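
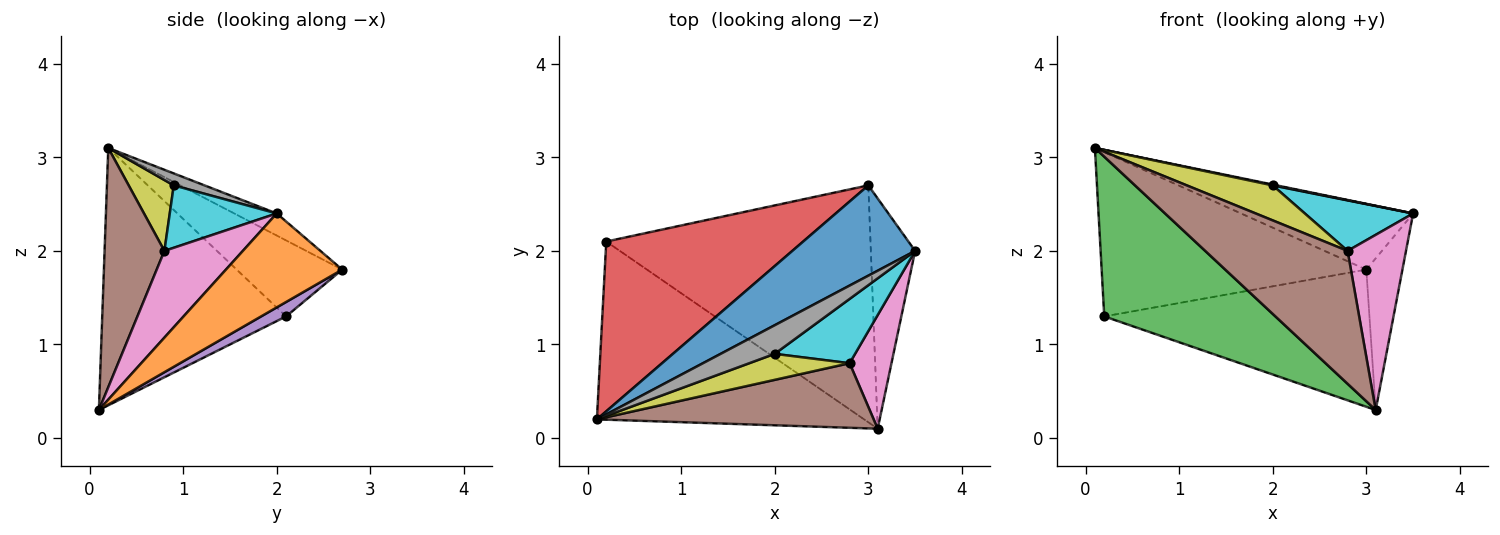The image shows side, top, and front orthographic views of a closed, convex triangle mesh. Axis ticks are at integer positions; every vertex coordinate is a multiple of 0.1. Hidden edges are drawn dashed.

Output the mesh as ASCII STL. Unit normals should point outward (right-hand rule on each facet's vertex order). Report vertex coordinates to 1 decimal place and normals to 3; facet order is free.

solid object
 facet normal -0.144 0.583 0.800
  outer loop
   vertex 3.0 2.7 1.8
   vertex 0.1 0.2 3.1
   vertex 3.5 2.0 2.4
  endloop
 endfacet
 facet normal 0.871 0.270 -0.410
  outer loop
   vertex 3.0 2.7 1.8
   vertex 3.5 2.0 2.4
   vertex 3.1 0.1 0.3
  endloop
 endfacet
 facet normal -0.583 -0.543 -0.605
  outer loop
   vertex 0.2 2.1 1.3
   vertex 3.1 0.1 0.3
   vertex 0.1 0.2 3.1
  endloop
 endfacet
 facet normal -0.267 0.670 0.692
  outer loop
   vertex 0.2 2.1 1.3
   vertex 0.1 0.2 3.1
   vertex 3.0 2.7 1.8
  endloop
 endfacet
 facet normal 0.047 0.501 -0.864
  outer loop
   vertex 0.2 2.1 1.3
   vertex 3.0 2.7 1.8
   vertex 3.1 0.1 0.3
  endloop
 endfacet
 facet normal 0.354 -0.841 0.409
  outer loop
   vertex 2.8 0.8 2.0
   vertex 0.1 0.2 3.1
   vertex 3.1 0.1 0.3
  endloop
 endfacet
 facet normal 0.748 -0.557 0.361
  outer loop
   vertex 2.8 0.8 2.0
   vertex 3.1 0.1 0.3
   vertex 3.5 2.0 2.4
  endloop
 endfacet
 facet normal 0.216 -0.028 0.976
  outer loop
   vertex 2.0 0.9 2.7
   vertex 3.5 2.0 2.4
   vertex 0.1 0.2 3.1
  endloop
 endfacet
 facet normal 0.388 -0.740 0.549
  outer loop
   vertex 2.0 0.9 2.7
   vertex 0.1 0.2 3.1
   vertex 2.8 0.8 2.0
  endloop
 endfacet
 facet normal 0.521 -0.528 0.671
  outer loop
   vertex 2.0 0.9 2.7
   vertex 2.8 0.8 2.0
   vertex 3.5 2.0 2.4
  endloop
 endfacet
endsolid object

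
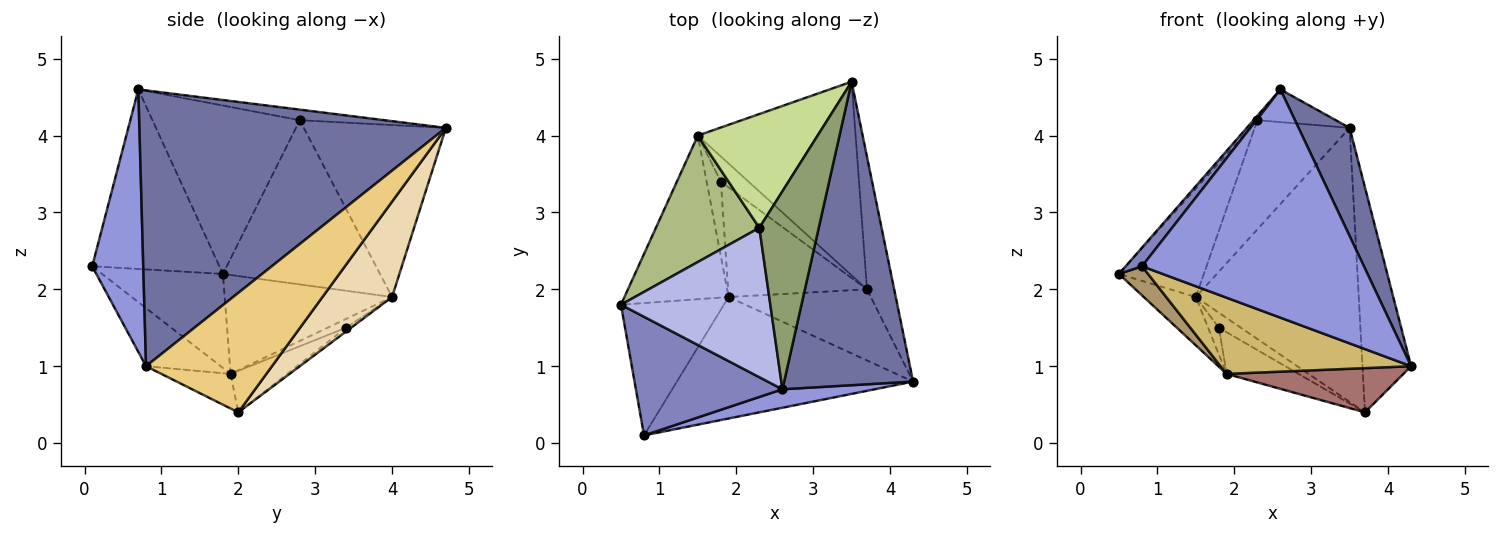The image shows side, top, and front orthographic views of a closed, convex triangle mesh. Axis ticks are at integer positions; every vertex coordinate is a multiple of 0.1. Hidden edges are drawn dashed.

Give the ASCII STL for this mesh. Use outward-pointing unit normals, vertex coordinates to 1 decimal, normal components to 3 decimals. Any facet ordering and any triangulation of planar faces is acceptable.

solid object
 facet normal 0.896 -0.149 0.419
  outer loop
   vertex 2.6 0.7 4.6
   vertex 4.3 0.8 1.0
   vertex 3.5 4.7 4.1
  endloop
 endfacet
 facet normal -0.771 -0.099 0.629
  outer loop
   vertex 0.8 0.1 2.3
   vertex 2.6 0.7 4.6
   vertex 0.5 1.8 2.2
  endloop
 endfacet
 facet normal 0.223 -0.972 0.079
  outer loop
   vertex 0.8 0.1 2.3
   vertex 4.3 0.8 1.0
   vertex 2.6 0.7 4.6
  endloop
 endfacet
 facet normal -0.748 0.020 0.663
  outer loop
   vertex 2.3 2.8 4.2
   vertex 0.5 1.8 2.2
   vertex 2.6 0.7 4.6
  endloop
 endfacet
 facet normal -0.173 0.160 0.972
  outer loop
   vertex 2.3 2.8 4.2
   vertex 2.6 0.7 4.6
   vertex 3.5 4.7 4.1
  endloop
 endfacet
 facet normal -0.770 0.416 0.485
  outer loop
   vertex 2.3 2.8 4.2
   vertex 1.5 4.0 1.9
   vertex 0.5 1.8 2.2
  endloop
 endfacet
 facet normal -0.720 0.481 0.501
  outer loop
   vertex 2.3 2.8 4.2
   vertex 3.5 4.7 4.1
   vertex 1.5 4.0 1.9
  endloop
 endfacet
 facet normal -0.673 0.209 -0.709
  outer loop
   vertex 1.9 1.9 0.9
   vertex 0.5 1.8 2.2
   vertex 1.5 4.0 1.9
  endloop
 endfacet
 facet normal -0.665 -0.160 -0.729
  outer loop
   vertex 1.9 1.9 0.9
   vertex 0.8 0.1 2.3
   vertex 0.5 1.8 2.2
  endloop
 endfacet
 facet normal -0.204 -0.520 -0.829
  outer loop
   vertex 1.9 1.9 0.9
   vertex 4.3 0.8 1.0
   vertex 0.8 0.1 2.3
  endloop
 endfacet
 facet normal 0.913 0.352 -0.208
  outer loop
   vertex 3.7 2.0 0.4
   vertex 3.5 4.7 4.1
   vertex 4.3 0.8 1.0
  endloop
 endfacet
 facet normal 0.329 0.771 -0.545
  outer loop
   vertex 3.7 2.0 0.4
   vertex 1.5 4.0 1.9
   vertex 3.5 4.7 4.1
  endloop
 endfacet
 facet normal -0.202 -0.517 -0.832
  outer loop
   vertex 3.7 2.0 0.4
   vertex 4.3 0.8 1.0
   vertex 1.9 1.9 0.9
  endloop
 endfacet
 facet normal -0.501 0.292 -0.814
  outer loop
   vertex 1.8 3.4 1.5
   vertex 1.9 1.9 0.9
   vertex 1.5 4.0 1.9
  endloop
 endfacet
 facet normal -0.118 0.509 -0.853
  outer loop
   vertex 1.8 3.4 1.5
   vertex 1.5 4.0 1.9
   vertex 3.7 2.0 0.4
  endloop
 endfacet
 facet normal -0.269 0.342 -0.900
  outer loop
   vertex 1.8 3.4 1.5
   vertex 3.7 2.0 0.4
   vertex 1.9 1.9 0.9
  endloop
 endfacet
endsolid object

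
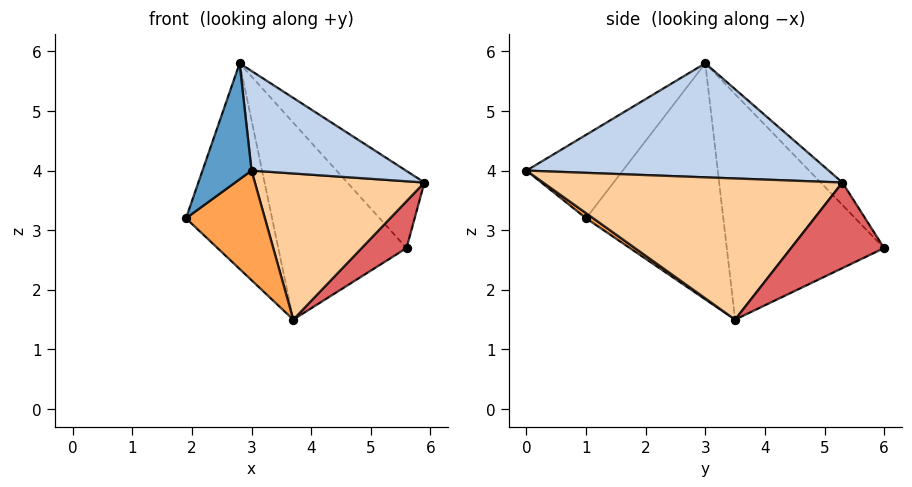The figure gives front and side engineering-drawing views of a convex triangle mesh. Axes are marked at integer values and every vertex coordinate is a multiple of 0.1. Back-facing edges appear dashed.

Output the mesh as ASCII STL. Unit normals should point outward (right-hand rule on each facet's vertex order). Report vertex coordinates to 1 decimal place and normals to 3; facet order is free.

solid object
 facet normal -0.744 -0.379 0.549
  outer loop
   vertex 2.8 3.0 5.8
   vertex 1.9 1.0 3.2
   vertex 3.0 0.0 4.0
  endloop
 endfacet
 facet normal 0.676 -0.345 0.651
  outer loop
   vertex 2.8 3.0 5.8
   vertex 3.0 0.0 4.0
   vertex 5.9 5.3 3.8
  endloop
 endfacet
 facet normal 0.053 -0.587 -0.808
  outer loop
   vertex 3.7 3.5 1.5
   vertex 3.0 0.0 4.0
   vertex 1.9 1.0 3.2
  endloop
 endfacet
 facet normal 0.794 -0.450 -0.408
  outer loop
   vertex 3.7 3.5 1.5
   vertex 5.9 5.3 3.8
   vertex 3.0 0.0 4.0
  endloop
 endfacet
 facet normal -0.842 0.528 -0.115
  outer loop
   vertex 3.7 3.5 1.5
   vertex 1.9 1.0 3.2
   vertex 2.8 3.0 5.8
  endloop
 endfacet
 facet normal -0.224 0.794 0.566
  outer loop
   vertex 5.6 6.0 2.7
   vertex 2.8 3.0 5.8
   vertex 5.9 5.3 3.8
  endloop
 endfacet
 facet normal 0.799 -0.385 -0.463
  outer loop
   vertex 5.6 6.0 2.7
   vertex 5.9 5.3 3.8
   vertex 3.7 3.5 1.5
  endloop
 endfacet
 facet normal -0.772 0.629 -0.088
  outer loop
   vertex 5.6 6.0 2.7
   vertex 3.7 3.5 1.5
   vertex 2.8 3.0 5.8
  endloop
 endfacet
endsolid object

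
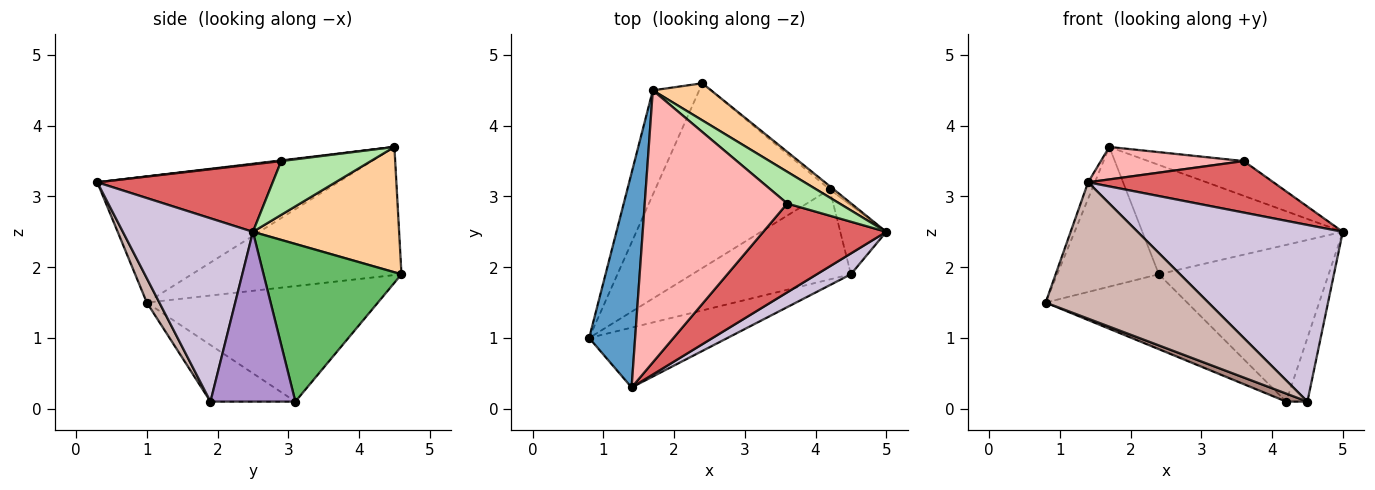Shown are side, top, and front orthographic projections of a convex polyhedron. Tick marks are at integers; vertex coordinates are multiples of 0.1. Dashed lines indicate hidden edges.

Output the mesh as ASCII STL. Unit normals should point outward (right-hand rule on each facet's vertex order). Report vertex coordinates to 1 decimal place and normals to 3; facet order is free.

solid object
 facet normal -0.939 0.026 0.342
  outer loop
   vertex 1.4 0.3 3.2
   vertex 1.7 4.5 3.7
   vertex 0.8 1.0 1.5
  endloop
 endfacet
 facet normal -0.856 0.415 -0.310
  outer loop
   vertex 2.4 4.6 1.9
   vertex 0.8 1.0 1.5
   vertex 1.7 4.5 3.7
  endloop
 endfacet
 facet normal -0.523 0.320 -0.790
  outer loop
   vertex 2.4 4.6 1.9
   vertex 4.2 3.1 0.1
   vertex 0.8 1.0 1.5
  endloop
 endfacet
 facet normal 0.568 0.779 0.264
  outer loop
   vertex 2.4 4.6 1.9
   vertex 1.7 4.5 3.7
   vertex 5.0 2.5 2.5
  endloop
 endfacet
 facet normal 0.631 0.776 -0.016
  outer loop
   vertex 2.4 4.6 1.9
   vertex 5.0 2.5 2.5
   vertex 4.2 3.1 0.1
  endloop
 endfacet
 facet normal 0.569 0.607 0.554
  outer loop
   vertex 3.6 2.9 3.5
   vertex 5.0 2.5 2.5
   vertex 1.7 4.5 3.7
  endloop
 endfacet
 facet normal 0.429 -0.453 0.782
  outer loop
   vertex 3.6 2.9 3.5
   vertex 1.4 0.3 3.2
   vertex 5.0 2.5 2.5
  endloop
 endfacet
 facet normal 0.005 -0.119 0.993
  outer loop
   vertex 3.6 2.9 3.5
   vertex 1.7 4.5 3.7
   vertex 1.4 0.3 3.2
  endloop
 endfacet
 facet normal 0.938 0.235 -0.254
  outer loop
   vertex 4.5 1.9 0.1
   vertex 4.2 3.1 0.1
   vertex 5.0 2.5 2.5
  endloop
 endfacet
 facet normal 0.533 -0.840 0.099
  outer loop
   vertex 4.5 1.9 0.1
   vertex 5.0 2.5 2.5
   vertex 1.4 0.3 3.2
  endloop
 endfacet
 facet normal -0.335 -0.084 -0.939
  outer loop
   vertex 4.5 1.9 0.1
   vertex 0.8 1.0 1.5
   vertex 4.2 3.1 0.1
  endloop
 endfacet
 facet normal 0.070 -0.913 -0.401
  outer loop
   vertex 4.5 1.9 0.1
   vertex 1.4 0.3 3.2
   vertex 0.8 1.0 1.5
  endloop
 endfacet
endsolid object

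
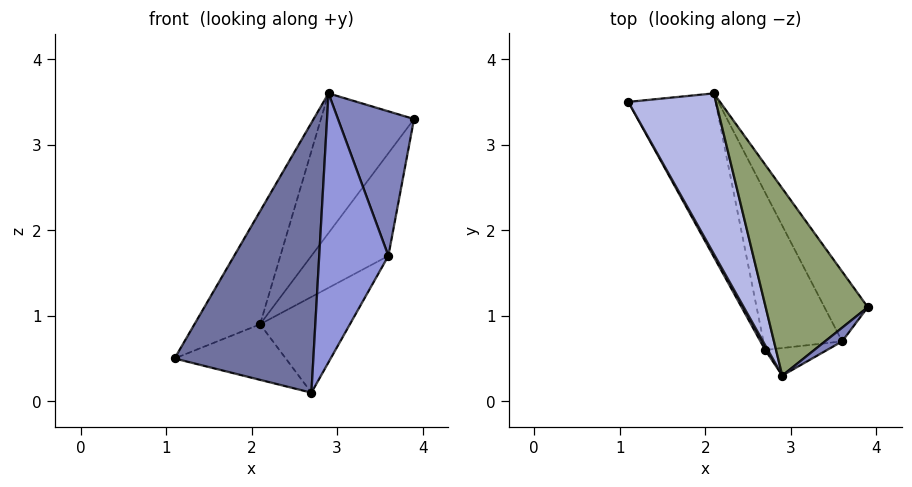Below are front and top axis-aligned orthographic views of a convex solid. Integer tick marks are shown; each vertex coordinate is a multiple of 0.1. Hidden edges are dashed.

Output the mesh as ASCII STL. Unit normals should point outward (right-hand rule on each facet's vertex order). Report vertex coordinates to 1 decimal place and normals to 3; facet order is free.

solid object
 facet normal -0.875 -0.484 0.009
  outer loop
   vertex 2.7 0.6 0.1
   vertex 2.9 0.3 3.6
   vertex 1.1 3.5 0.5
  endloop
 endfacet
 facet normal 0.636 -0.768 0.073
  outer loop
   vertex 3.6 0.7 1.7
   vertex 3.9 1.1 3.3
   vertex 2.9 0.3 3.6
  endloop
 endfacet
 facet normal 0.280 -0.955 -0.098
  outer loop
   vertex 3.6 0.7 1.7
   vertex 2.9 0.3 3.6
   vertex 2.7 0.6 0.1
  endloop
 endfacet
 facet normal -0.359 0.537 0.763
  outer loop
   vertex 2.1 3.6 0.9
   vertex 1.1 3.5 0.5
   vertex 2.9 0.3 3.6
  endloop
 endfacet
 facet normal -0.232 0.582 0.780
  outer loop
   vertex 2.1 3.6 0.9
   vertex 2.9 0.3 3.6
   vertex 3.9 1.1 3.3
  endloop
 endfacet
 facet normal 0.885 0.385 -0.262
  outer loop
   vertex 2.1 3.6 0.9
   vertex 3.9 1.1 3.3
   vertex 3.6 0.7 1.7
  endloop
 endfacet
 facet normal 0.327 0.304 -0.895
  outer loop
   vertex 2.1 3.6 0.9
   vertex 2.7 0.6 0.1
   vertex 1.1 3.5 0.5
  endloop
 endfacet
 facet normal 0.825 0.294 -0.483
  outer loop
   vertex 2.1 3.6 0.9
   vertex 3.6 0.7 1.7
   vertex 2.7 0.6 0.1
  endloop
 endfacet
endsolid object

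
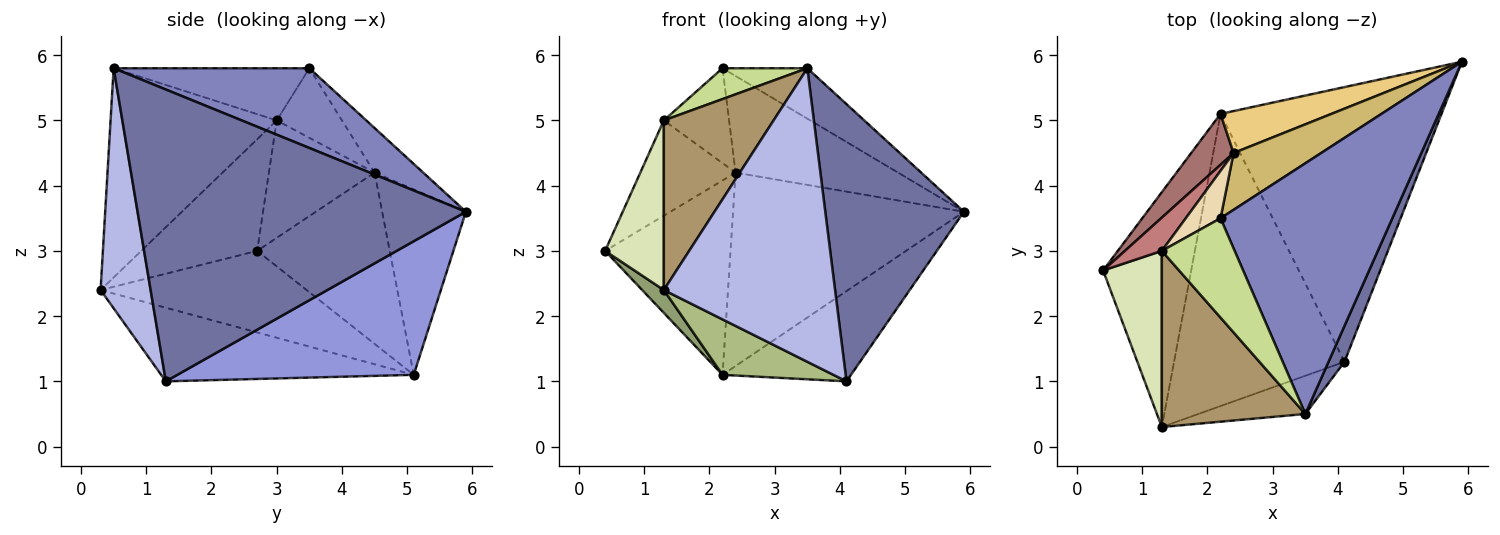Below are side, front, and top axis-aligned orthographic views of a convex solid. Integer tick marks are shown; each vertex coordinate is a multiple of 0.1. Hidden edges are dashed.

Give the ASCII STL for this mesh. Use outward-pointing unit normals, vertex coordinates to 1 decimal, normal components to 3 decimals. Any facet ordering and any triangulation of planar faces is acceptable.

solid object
 facet normal 0.920 -0.388 0.050
  outer loop
   vertex 3.5 0.5 5.8
   vertex 4.1 1.3 1.0
   vertex 5.9 5.9 3.6
  endloop
 endfacet
 facet normal 0.414 0.179 0.892
  outer loop
   vertex 3.5 0.5 5.8
   vertex 5.9 5.9 3.6
   vertex 2.2 3.5 5.8
  endloop
 endfacet
 facet normal 0.498 0.271 -0.824
  outer loop
   vertex 2.2 5.1 1.1
   vertex 5.9 5.9 3.6
   vertex 4.1 1.3 1.0
  endloop
 endfacet
 facet normal 0.278 -0.952 -0.124
  outer loop
   vertex 1.3 0.3 2.4
   vertex 4.1 1.3 1.0
   vertex 3.5 0.5 5.8
  endloop
 endfacet
 facet normal -0.678 -0.071 -0.732
  outer loop
   vertex 1.3 0.3 2.4
   vertex 0.4 2.7 3.0
   vertex 2.2 5.1 1.1
  endloop
 endfacet
 facet normal -0.391 -0.172 -0.904
  outer loop
   vertex 1.3 0.3 2.4
   vertex 2.2 5.1 1.1
   vertex 4.1 1.3 1.0
  endloop
 endfacet
 facet normal -0.565 -0.245 0.788
  outer loop
   vertex 1.3 3.0 5.0
   vertex 3.5 0.5 5.8
   vertex 2.2 3.5 5.8
  endloop
 endfacet
 facet normal -0.808 -0.409 0.425
  outer loop
   vertex 1.3 3.0 5.0
   vertex 0.4 2.7 3.0
   vertex 1.3 0.3 2.4
  endloop
 endfacet
 facet normal -0.724 -0.478 0.497
  outer loop
   vertex 1.3 3.0 5.0
   vertex 1.3 0.3 2.4
   vertex 3.5 0.5 5.8
  endloop
 endfacet
 facet normal -0.250 0.835 0.491
  outer loop
   vertex 2.4 4.5 4.2
   vertex 2.2 3.5 5.8
   vertex 5.9 5.9 3.6
  endloop
 endfacet
 facet normal -0.334 0.921 0.200
  outer loop
   vertex 2.4 4.5 4.2
   vertex 5.9 5.9 3.6
   vertex 2.2 5.1 1.1
  endloop
 endfacet
 facet normal -0.667 0.667 0.333
  outer loop
   vertex 2.4 4.5 4.2
   vertex 1.3 3.0 5.0
   vertex 2.2 3.5 5.8
  endloop
 endfacet
 facet normal -0.715 0.676 0.177
  outer loop
   vertex 2.4 4.5 4.2
   vertex 2.2 5.1 1.1
   vertex 0.4 2.7 3.0
  endloop
 endfacet
 facet normal -0.723 0.652 0.228
  outer loop
   vertex 2.4 4.5 4.2
   vertex 0.4 2.7 3.0
   vertex 1.3 3.0 5.0
  endloop
 endfacet
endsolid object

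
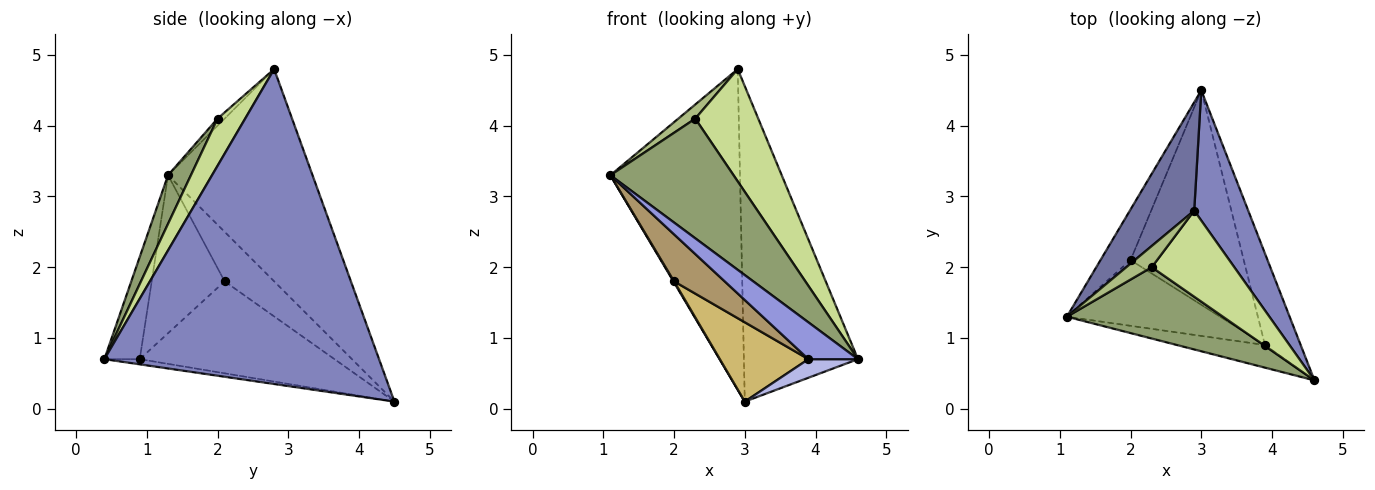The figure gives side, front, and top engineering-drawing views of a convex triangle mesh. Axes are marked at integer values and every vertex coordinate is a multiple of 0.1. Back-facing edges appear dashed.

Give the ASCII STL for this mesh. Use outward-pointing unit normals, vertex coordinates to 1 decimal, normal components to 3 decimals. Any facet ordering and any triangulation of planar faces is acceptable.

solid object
 facet normal -0.726 0.651 0.220
  outer loop
   vertex 2.9 2.8 4.8
   vertex 3.0 4.5 0.1
   vertex 1.1 1.3 3.3
  endloop
 endfacet
 facet normal 0.912 0.379 0.156
  outer loop
   vertex 2.9 2.8 4.8
   vertex 4.6 0.4 0.7
   vertex 3.0 4.5 0.1
  endloop
 endfacet
 facet normal -0.520 -0.728 -0.448
  outer loop
   vertex 3.9 0.9 0.7
   vertex 4.6 0.4 0.7
   vertex 1.1 1.3 3.3
  endloop
 endfacet
 facet normal -0.141 -0.197 -0.970
  outer loop
   vertex 3.9 0.9 0.7
   vertex 3.0 4.5 0.1
   vertex 4.6 0.4 0.7
  endloop
 endfacet
 facet normal 0.158 -0.848 0.506
  outer loop
   vertex 2.3 2.0 4.1
   vertex 1.1 1.3 3.3
   vertex 4.6 0.4 0.7
  endloop
 endfacet
 facet normal -0.225 -0.540 0.811
  outer loop
   vertex 2.3 2.0 4.1
   vertex 2.9 2.8 4.8
   vertex 1.1 1.3 3.3
  endloop
 endfacet
 facet normal 0.329 -0.749 0.575
  outer loop
   vertex 2.3 2.0 4.1
   vertex 4.6 0.4 0.7
   vertex 2.9 2.8 4.8
  endloop
 endfacet
 facet normal -0.855 -0.011 -0.519
  outer loop
   vertex 2.0 2.1 1.8
   vertex 1.1 1.3 3.3
   vertex 3.0 4.5 0.1
  endloop
 endfacet
 facet normal -0.642 -0.446 -0.623
  outer loop
   vertex 2.0 2.1 1.8
   vertex 3.9 0.9 0.7
   vertex 1.1 1.3 3.3
  endloop
 endfacet
 facet normal -0.606 -0.276 -0.746
  outer loop
   vertex 2.0 2.1 1.8
   vertex 3.0 4.5 0.1
   vertex 3.9 0.9 0.7
  endloop
 endfacet
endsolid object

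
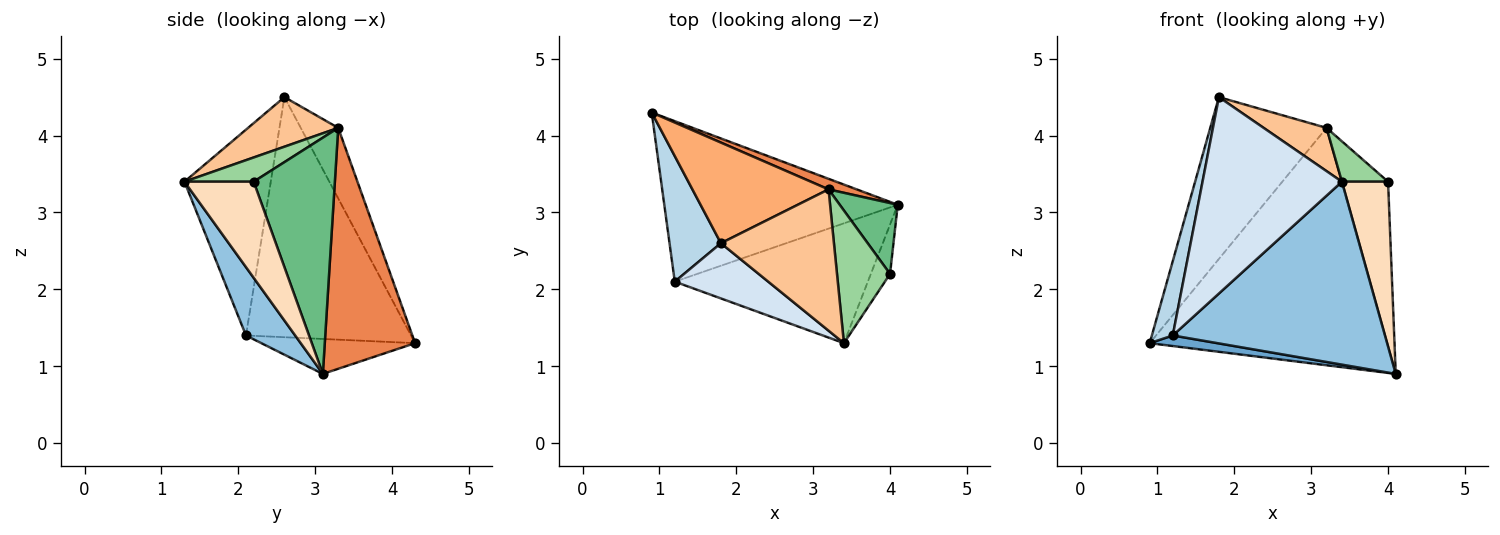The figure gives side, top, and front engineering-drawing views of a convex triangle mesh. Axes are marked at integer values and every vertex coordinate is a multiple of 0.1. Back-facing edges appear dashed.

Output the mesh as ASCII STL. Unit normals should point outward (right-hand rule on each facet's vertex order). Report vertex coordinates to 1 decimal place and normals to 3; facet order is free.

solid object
 facet normal -0.148 -0.065 -0.987
  outer loop
   vertex 1.2 2.1 1.4
   vertex 0.9 4.3 1.3
   vertex 4.1 3.1 0.9
  endloop
 endfacet
 facet normal 0.190 -0.821 -0.538
  outer loop
   vertex 1.2 2.1 1.4
   vertex 4.1 3.1 0.9
   vertex 3.4 1.3 3.4
  endloop
 endfacet
 facet normal -0.970 -0.123 0.208
  outer loop
   vertex 1.2 2.1 1.4
   vertex 1.8 2.6 4.5
   vertex 0.9 4.3 1.3
  endloop
 endfacet
 facet normal -0.512 -0.827 0.232
  outer loop
   vertex 1.2 2.1 1.4
   vertex 3.4 1.3 3.4
   vertex 1.8 2.6 4.5
  endloop
 endfacet
 facet normal 0.355 0.934 0.042
  outer loop
   vertex 3.2 3.3 4.1
   vertex 4.1 3.1 0.9
   vertex 0.9 4.3 1.3
  endloop
 endfacet
 facet normal -0.264 0.819 0.509
  outer loop
   vertex 3.2 3.3 4.1
   vertex 0.9 4.3 1.3
   vertex 1.8 2.6 4.5
  endloop
 endfacet
 facet normal 0.387 -0.270 0.882
  outer loop
   vertex 3.2 3.3 4.1
   vertex 1.8 2.6 4.5
   vertex 3.4 1.3 3.4
  endloop
 endfacet
 facet normal 0.821 -0.547 -0.164
  outer loop
   vertex 4.0 2.2 3.4
   vertex 3.4 1.3 3.4
   vertex 4.1 3.1 0.9
  endloop
 endfacet
 facet normal 0.849 0.485 0.209
  outer loop
   vertex 4.0 2.2 3.4
   vertex 4.1 3.1 0.9
   vertex 3.2 3.3 4.1
  endloop
 endfacet
 facet normal 0.400 -0.267 0.877
  outer loop
   vertex 4.0 2.2 3.4
   vertex 3.2 3.3 4.1
   vertex 3.4 1.3 3.4
  endloop
 endfacet
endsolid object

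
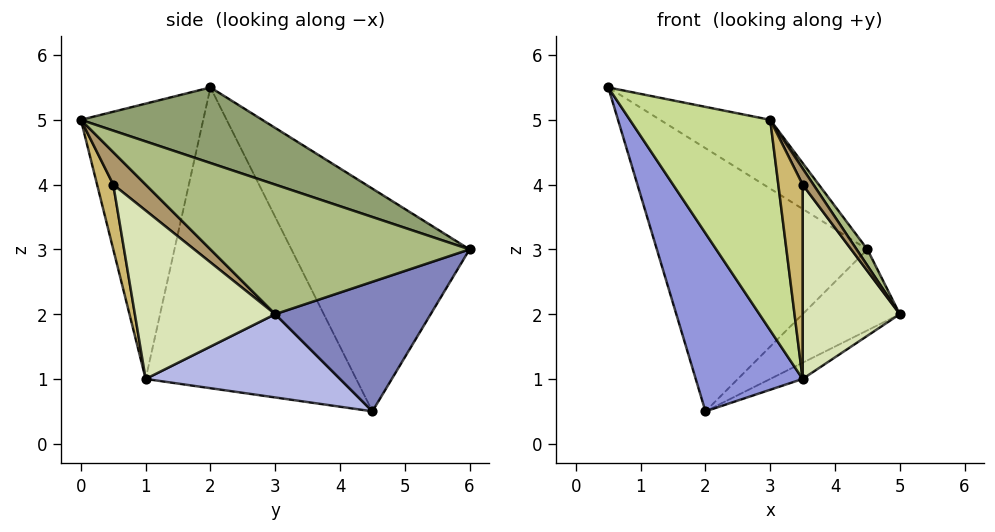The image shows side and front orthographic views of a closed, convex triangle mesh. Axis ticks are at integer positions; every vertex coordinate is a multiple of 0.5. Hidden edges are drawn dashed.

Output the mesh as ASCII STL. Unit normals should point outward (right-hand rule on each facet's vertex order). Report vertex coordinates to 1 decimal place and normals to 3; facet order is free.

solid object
 facet normal -0.635 0.750 0.185
  outer loop
   vertex 2.0 4.5 0.5
   vertex 0.5 2.0 5.5
   vertex 4.5 6.0 3.0
  endloop
 endfacet
 facet normal 0.552 0.345 -0.759
  outer loop
   vertex 2.0 4.5 0.5
   vertex 4.5 6.0 3.0
   vertex 5.0 3.0 2.0
  endloop
 endfacet
 facet normal -0.799 -0.406 -0.443
  outer loop
   vertex 3.5 1.0 1.0
   vertex 0.5 2.0 5.5
   vertex 2.0 4.5 0.5
  endloop
 endfacet
 facet normal 0.477 0.080 -0.875
  outer loop
   vertex 3.5 1.0 1.0
   vertex 2.0 4.5 0.5
   vertex 5.0 3.0 2.0
  endloop
 endfacet
 facet normal 0.354 0.215 0.910
  outer loop
   vertex 3.0 0.0 5.0
   vertex 4.5 6.0 3.0
   vertex 0.5 2.0 5.5
  endloop
 endfacet
 facet normal 0.847 -0.035 0.530
  outer loop
   vertex 3.0 0.0 5.0
   vertex 5.0 3.0 2.0
   vertex 4.5 6.0 3.0
  endloop
 endfacet
 facet normal -0.634 -0.728 -0.261
  outer loop
   vertex 3.0 0.0 5.0
   vertex 0.5 2.0 5.5
   vertex 3.5 1.0 1.0
  endloop
 endfacet
 facet normal 0.819 -0.567 -0.094
  outer loop
   vertex 3.5 0.5 4.0
   vertex 3.5 1.0 1.0
   vertex 5.0 3.0 2.0
  endloop
 endfacet
 facet normal 0.905 -0.302 0.302
  outer loop
   vertex 3.5 0.5 4.0
   vertex 5.0 3.0 2.0
   vertex 3.0 0.0 5.0
  endloop
 endfacet
 facet normal 0.549 -0.824 -0.137
  outer loop
   vertex 3.5 0.5 4.0
   vertex 3.0 0.0 5.0
   vertex 3.5 1.0 1.0
  endloop
 endfacet
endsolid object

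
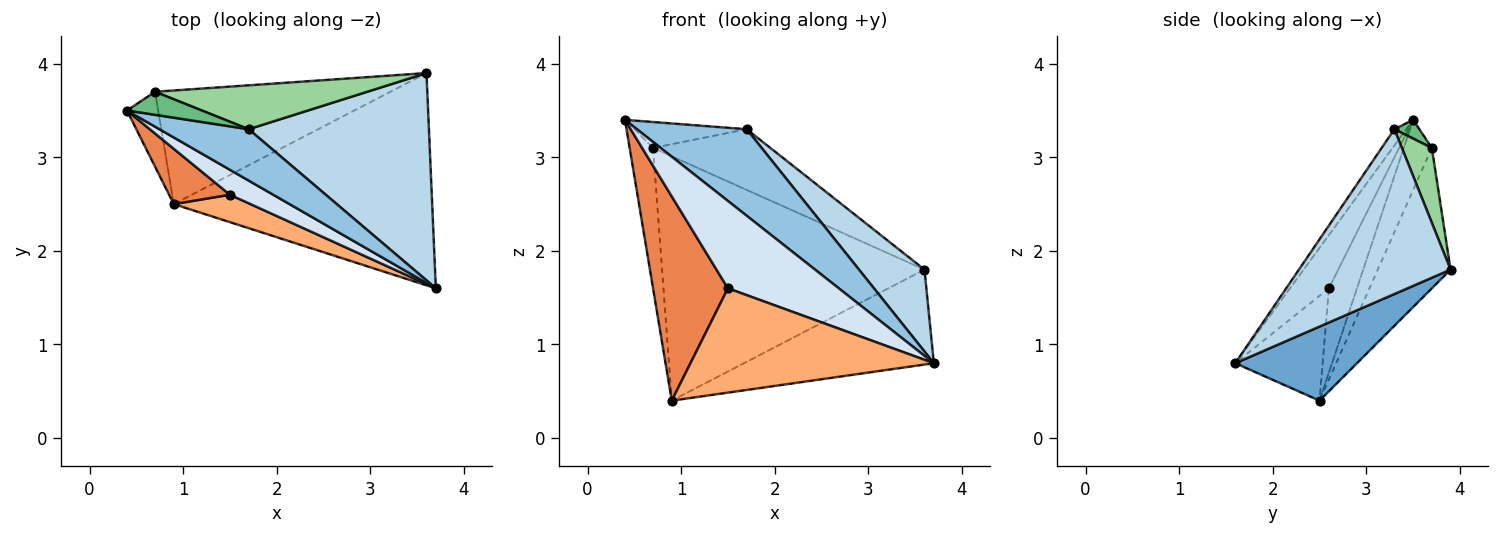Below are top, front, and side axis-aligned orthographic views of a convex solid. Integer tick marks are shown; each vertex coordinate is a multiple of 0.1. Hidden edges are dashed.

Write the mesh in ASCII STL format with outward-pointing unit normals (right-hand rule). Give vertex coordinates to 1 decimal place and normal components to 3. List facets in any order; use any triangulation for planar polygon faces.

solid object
 facet normal 0.253 0.395 -0.883
  outer loop
   vertex 0.9 2.5 0.4
   vertex 3.6 3.9 1.8
   vertex 3.7 1.6 0.8
  endloop
 endfacet
 facet normal -0.093 -0.856 0.508
  outer loop
   vertex 1.7 3.3 3.3
   vertex 0.4 3.5 3.4
   vertex 3.7 1.6 0.8
  endloop
 endfacet
 facet normal 0.648 -0.280 0.709
  outer loop
   vertex 1.7 3.3 3.3
   vertex 3.7 1.6 0.8
   vertex 3.6 3.9 1.8
  endloop
 endfacet
 facet normal -0.319 -0.911 0.260
  outer loop
   vertex 1.5 2.6 1.6
   vertex 3.7 1.6 0.8
   vertex 0.4 3.5 3.4
  endloop
 endfacet
 facet normal -0.340 -0.908 0.246
  outer loop
   vertex 1.5 2.6 1.6
   vertex 0.4 3.5 3.4
   vertex 0.9 2.5 0.4
  endloop
 endfacet
 facet normal -0.328 -0.914 0.240
  outer loop
   vertex 1.5 2.6 1.6
   vertex 0.9 2.5 0.4
   vertex 3.7 1.6 0.8
  endloop
 endfacet
 facet normal -0.727 0.606 -0.323
  outer loop
   vertex 0.7 3.7 3.1
   vertex 0.9 2.5 0.4
   vertex 0.4 3.5 3.4
  endloop
 endfacet
 facet normal -0.244 0.879 -0.409
  outer loop
   vertex 0.7 3.7 3.1
   vertex 3.6 3.9 1.8
   vertex 0.9 2.5 0.4
  endloop
 endfacet
 facet normal 0.164 0.737 0.655
  outer loop
   vertex 0.7 3.7 3.1
   vertex 0.4 3.5 3.4
   vertex 1.7 3.3 3.3
  endloop
 endfacet
 facet normal 0.203 0.793 0.574
  outer loop
   vertex 0.7 3.7 3.1
   vertex 1.7 3.3 3.3
   vertex 3.6 3.9 1.8
  endloop
 endfacet
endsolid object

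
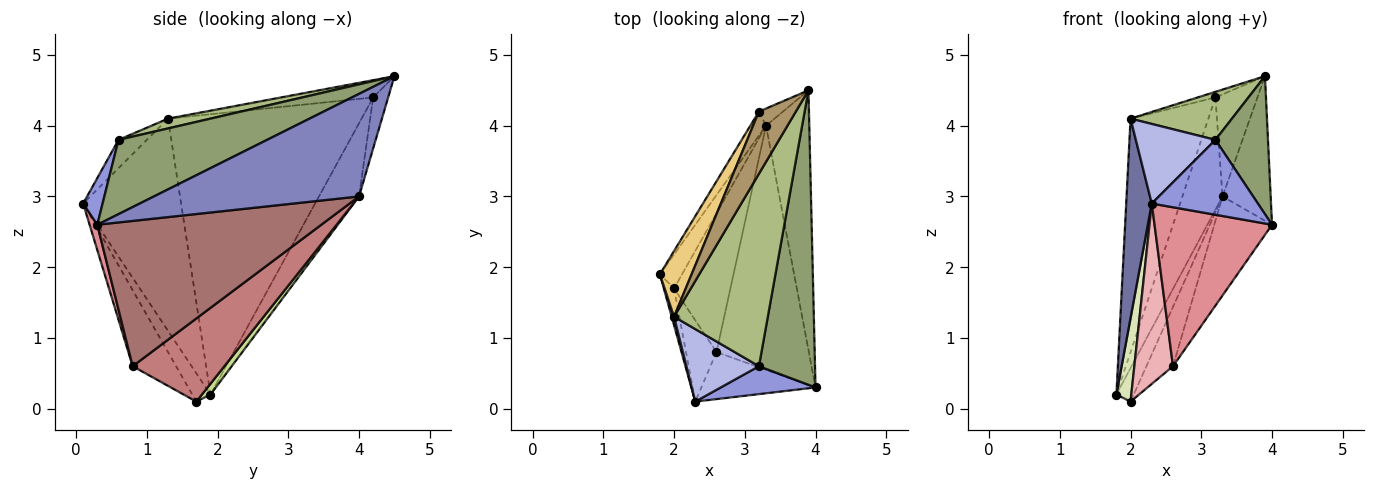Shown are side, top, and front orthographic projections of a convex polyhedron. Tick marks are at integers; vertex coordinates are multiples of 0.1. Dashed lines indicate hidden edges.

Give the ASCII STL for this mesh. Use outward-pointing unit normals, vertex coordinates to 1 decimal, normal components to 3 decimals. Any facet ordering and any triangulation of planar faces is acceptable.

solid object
 facet normal -0.968 -0.253 0.011
  outer loop
   vertex 2.0 1.3 4.1
   vertex 1.8 1.9 0.2
   vertex 2.3 0.1 2.9
  endloop
 endfacet
 facet normal 0.900 0.211 -0.380
  outer loop
   vertex 3.3 4.0 3.0
   vertex 3.9 4.5 4.7
   vertex 4.0 0.3 2.6
  endloop
 endfacet
 facet normal 0.169 -0.924 0.344
  outer loop
   vertex 3.2 0.6 3.8
   vertex 2.3 0.1 2.9
   vertex 4.0 0.3 2.6
  endloop
 endfacet
 facet normal -0.254 -0.715 0.651
  outer loop
   vertex 3.2 0.6 3.8
   vertex 2.0 1.3 4.1
   vertex 2.3 0.1 2.9
  endloop
 endfacet
 facet normal 0.768 -0.272 0.580
  outer loop
   vertex 3.2 0.6 3.8
   vertex 4.0 0.3 2.6
   vertex 3.9 4.5 4.7
  endloop
 endfacet
 facet normal 0.101 -0.241 0.965
  outer loop
   vertex 3.2 0.6 3.8
   vertex 3.9 4.5 4.7
   vertex 2.0 1.3 4.1
  endloop
 endfacet
 facet normal 0.327 0.664 -0.673
  outer loop
   vertex 2.0 1.7 0.1
   vertex 1.8 1.9 0.2
   vertex 3.3 4.0 3.0
  endloop
 endfacet
 facet normal -0.745 -0.610 -0.269
  outer loop
   vertex 2.0 1.7 0.1
   vertex 2.3 0.1 2.9
   vertex 1.8 1.9 0.2
  endloop
 endfacet
 facet normal -0.422 0.081 0.903
  outer loop
   vertex 3.2 4.2 4.4
   vertex 2.0 1.3 4.1
   vertex 3.9 4.5 4.7
  endloop
 endfacet
 facet normal -0.332 0.930 -0.157
  outer loop
   vertex 3.2 4.2 4.4
   vertex 3.9 4.5 4.7
   vertex 3.3 4.0 3.0
  endloop
 endfacet
 facet normal -0.923 0.371 0.104
  outer loop
   vertex 3.2 4.2 4.4
   vertex 1.8 1.9 0.2
   vertex 2.0 1.3 4.1
  endloop
 endfacet
 facet normal -0.699 0.699 -0.150
  outer loop
   vertex 3.2 4.2 4.4
   vertex 3.3 4.0 3.0
   vertex 1.8 1.9 0.2
  endloop
 endfacet
 facet normal 0.825 0.213 -0.524
  outer loop
   vertex 2.6 0.8 0.6
   vertex 3.3 4.0 3.0
   vertex 4.0 0.3 2.6
  endloop
 endfacet
 facet normal 0.805 0.233 -0.546
  outer loop
   vertex 2.6 0.8 0.6
   vertex 2.0 1.7 0.1
   vertex 3.3 4.0 3.0
  endloop
 endfacet
 facet normal 0.063 -0.957 -0.283
  outer loop
   vertex 2.6 0.8 0.6
   vertex 4.0 0.3 2.6
   vertex 2.3 0.1 2.9
  endloop
 endfacet
 facet normal -0.716 -0.637 -0.287
  outer loop
   vertex 2.6 0.8 0.6
   vertex 2.3 0.1 2.9
   vertex 2.0 1.7 0.1
  endloop
 endfacet
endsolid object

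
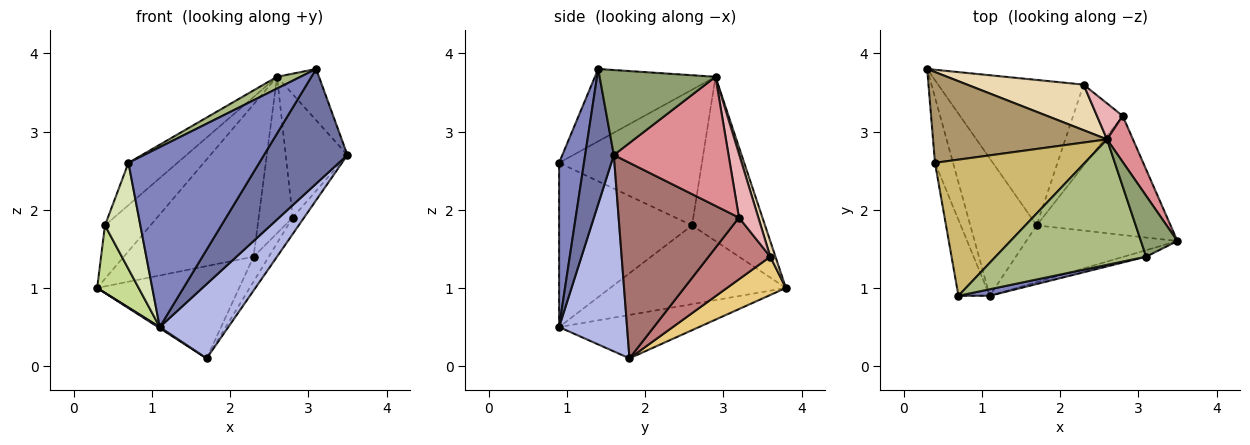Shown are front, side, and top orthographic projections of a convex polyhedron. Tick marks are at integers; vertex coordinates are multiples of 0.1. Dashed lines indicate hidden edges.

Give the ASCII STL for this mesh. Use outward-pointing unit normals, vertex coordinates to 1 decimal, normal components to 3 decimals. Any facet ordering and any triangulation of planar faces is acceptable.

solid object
 facet normal 0.325 -0.944 -0.054
  outer loop
   vertex 3.1 1.4 3.8
   vertex 1.1 0.9 0.5
   vertex 3.5 1.6 2.7
  endloop
 endfacet
 facet normal 0.187 -0.982 0.036
  outer loop
   vertex 0.7 0.9 2.6
   vertex 1.1 0.9 0.5
   vertex 3.1 1.4 3.8
  endloop
 endfacet
 facet normal -0.548 -0.007 -0.837
  outer loop
   vertex 1.7 1.8 0.1
   vertex 1.1 0.9 0.5
   vertex 0.3 3.8 1.0
  endloop
 endfacet
 facet normal 0.619 -0.624 -0.477
  outer loop
   vertex 1.7 1.8 0.1
   vertex 3.5 1.6 2.7
   vertex 1.1 0.9 0.5
  endloop
 endfacet
 facet normal 0.872 0.316 0.374
  outer loop
   vertex 2.6 2.9 3.7
   vertex 3.1 1.4 3.8
   vertex 3.5 1.6 2.7
  endloop
 endfacet
 facet normal -0.432 -0.084 0.898
  outer loop
   vertex 2.6 2.9 3.7
   vertex 0.7 0.9 2.6
   vertex 3.1 1.4 3.8
  endloop
 endfacet
 facet normal -0.950 -0.224 -0.218
  outer loop
   vertex 0.4 2.6 1.8
   vertex 0.3 3.8 1.0
   vertex 1.1 0.9 0.5
  endloop
 endfacet
 facet normal -0.950 -0.253 -0.181
  outer loop
   vertex 0.4 2.6 1.8
   vertex 1.1 0.9 0.5
   vertex 0.7 0.9 2.6
  endloop
 endfacet
 facet normal -0.631 0.393 0.669
  outer loop
   vertex 0.4 2.6 1.8
   vertex 2.6 2.9 3.7
   vertex 0.3 3.8 1.0
  endloop
 endfacet
 facet normal -0.654 0.224 0.722
  outer loop
   vertex 0.4 2.6 1.8
   vertex 0.7 0.9 2.6
   vertex 2.6 2.9 3.7
  endloop
 endfacet
 facet normal 0.217 0.523 -0.824
  outer loop
   vertex 2.3 3.6 1.4
   vertex 1.7 1.8 0.1
   vertex 0.3 3.8 1.0
  endloop
 endfacet
 facet normal 0.038 0.957 0.286
  outer loop
   vertex 2.3 3.6 1.4
   vertex 0.3 3.8 1.0
   vertex 2.6 2.9 3.7
  endloop
 endfacet
 facet normal 0.822 0.078 -0.563
  outer loop
   vertex 2.8 3.2 1.9
   vertex 3.5 1.6 2.7
   vertex 1.7 1.8 0.1
  endloop
 endfacet
 facet normal 0.766 0.189 -0.615
  outer loop
   vertex 2.8 3.2 1.9
   vertex 1.7 1.8 0.1
   vertex 2.3 3.6 1.4
  endloop
 endfacet
 facet normal 0.867 0.466 0.174
  outer loop
   vertex 2.8 3.2 1.9
   vertex 2.6 2.9 3.7
   vertex 3.5 1.6 2.7
  endloop
 endfacet
 facet normal 0.486 0.852 0.196
  outer loop
   vertex 2.8 3.2 1.9
   vertex 2.3 3.6 1.4
   vertex 2.6 2.9 3.7
  endloop
 endfacet
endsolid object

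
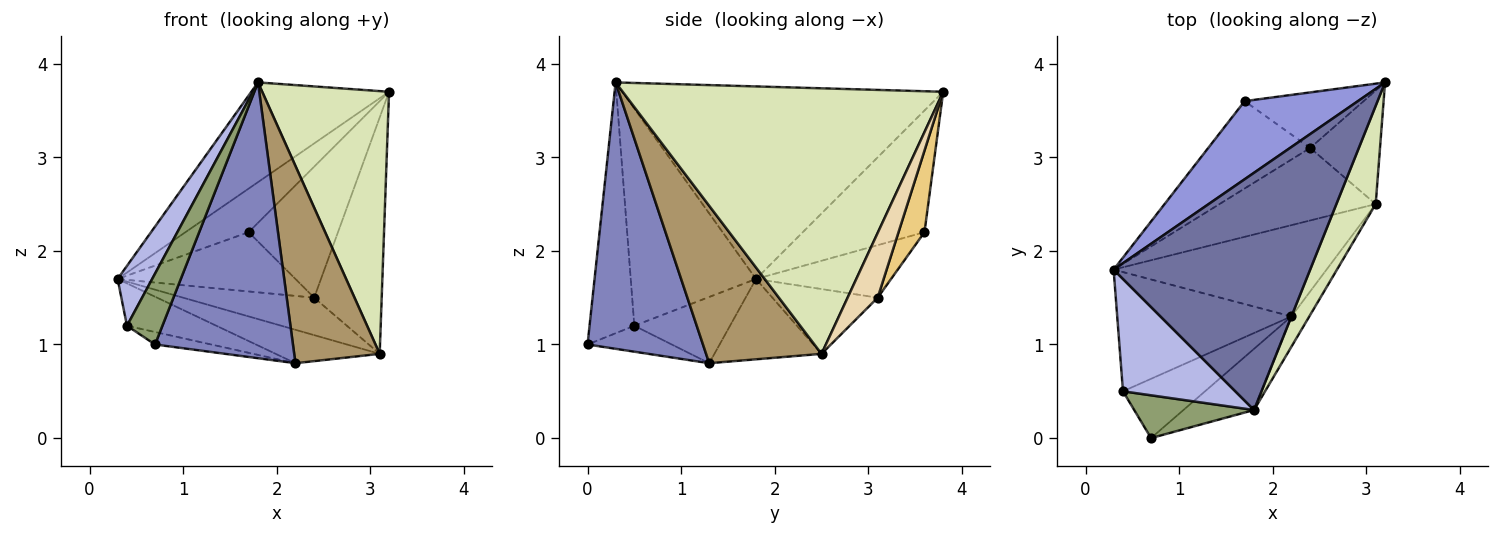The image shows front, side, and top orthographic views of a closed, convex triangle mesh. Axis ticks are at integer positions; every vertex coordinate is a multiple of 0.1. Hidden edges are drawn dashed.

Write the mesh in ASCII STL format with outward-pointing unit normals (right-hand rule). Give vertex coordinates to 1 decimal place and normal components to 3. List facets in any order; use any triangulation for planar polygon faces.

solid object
 facet normal -0.670 0.288 0.684
  outer loop
   vertex 1.8 0.3 3.8
   vertex 3.2 3.8 3.7
   vertex 0.3 1.8 1.7
  endloop
 endfacet
 facet normal 0.633 -0.756 -0.168
  outer loop
   vertex 0.7 0.0 1.0
   vertex 2.2 1.3 0.8
   vertex 1.8 0.3 3.8
  endloop
 endfacet
 facet normal -0.684 0.355 0.637
  outer loop
   vertex 1.7 3.6 2.2
   vertex 0.3 1.8 1.7
   vertex 3.2 3.8 3.7
  endloop
 endfacet
 facet normal -0.863 -0.238 0.446
  outer loop
   vertex 0.4 0.5 1.2
   vertex 1.8 0.3 3.8
   vertex 0.3 1.8 1.7
  endloop
 endfacet
 facet normal -0.734 -0.581 0.351
  outer loop
   vertex 0.4 0.5 1.2
   vertex 0.7 0.0 1.0
   vertex 1.8 0.3 3.8
  endloop
 endfacet
 facet normal -0.337 0.315 -0.887
  outer loop
   vertex 0.4 0.5 1.2
   vertex 0.3 1.8 1.7
   vertex 2.2 1.3 0.8
  endloop
 endfacet
 facet normal -0.295 0.197 -0.935
  outer loop
   vertex 0.4 0.5 1.2
   vertex 2.2 1.3 0.8
   vertex 0.7 0.0 1.0
  endloop
 endfacet
 facet normal 0.921 -0.365 0.136
  outer loop
   vertex 3.1 2.5 0.9
   vertex 3.2 3.8 3.7
   vertex 1.8 0.3 3.8
  endloop
 endfacet
 facet normal 0.800 -0.593 -0.091
  outer loop
   vertex 3.1 2.5 0.9
   vertex 1.8 0.3 3.8
   vertex 2.2 1.3 0.8
  endloop
 endfacet
 facet normal -0.334 0.324 -0.885
  outer loop
   vertex 3.1 2.5 0.9
   vertex 2.2 1.3 0.8
   vertex 0.3 1.8 1.7
  endloop
 endfacet
 facet normal 0.258 0.889 -0.377
  outer loop
   vertex 2.4 3.1 1.5
   vertex 1.7 3.6 2.2
   vertex 3.2 3.8 3.7
  endloop
 endfacet
 facet normal 0.373 0.837 -0.402
  outer loop
   vertex 2.4 3.1 1.5
   vertex 3.2 3.8 3.7
   vertex 3.1 2.5 0.9
  endloop
 endfacet
 facet normal -0.392 0.517 -0.761
  outer loop
   vertex 2.4 3.1 1.5
   vertex 0.3 1.8 1.7
   vertex 1.7 3.6 2.2
  endloop
 endfacet
 facet normal -0.346 0.430 -0.834
  outer loop
   vertex 2.4 3.1 1.5
   vertex 3.1 2.5 0.9
   vertex 0.3 1.8 1.7
  endloop
 endfacet
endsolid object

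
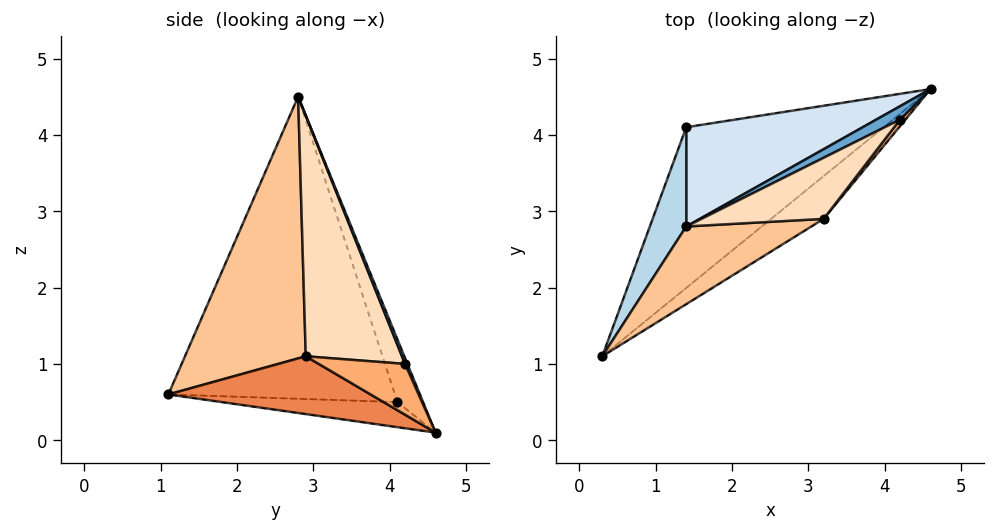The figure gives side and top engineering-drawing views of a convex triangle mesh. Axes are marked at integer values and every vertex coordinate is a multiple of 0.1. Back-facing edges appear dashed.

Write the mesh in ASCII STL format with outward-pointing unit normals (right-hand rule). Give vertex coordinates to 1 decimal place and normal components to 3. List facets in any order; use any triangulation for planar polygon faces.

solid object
 facet normal 0.111 0.889 0.444
  outer loop
   vertex 4.2 4.2 1.0
   vertex 4.6 4.6 0.1
   vertex 1.4 2.8 4.5
  endloop
 endfacet
 facet normal -0.126 0.013 -0.992
  outer loop
   vertex 1.4 4.1 0.5
   vertex 4.6 4.6 0.1
   vertex 0.3 1.1 0.6
  endloop
 endfacet
 facet normal -0.932 0.345 0.112
  outer loop
   vertex 1.4 4.1 0.5
   vertex 0.3 1.1 0.6
   vertex 1.4 2.8 4.5
  endloop
 endfacet
 facet normal -0.109 0.945 0.307
  outer loop
   vertex 1.4 4.1 0.5
   vertex 1.4 2.8 4.5
   vertex 4.6 4.6 0.1
  endloop
 endfacet
 facet normal 0.522 -0.709 -0.475
  outer loop
   vertex 3.2 2.9 1.1
   vertex 0.3 1.1 0.6
   vertex 4.6 4.6 0.1
  endloop
 endfacet
 facet normal 0.793 -0.603 0.084
  outer loop
   vertex 3.2 2.9 1.1
   vertex 4.6 4.6 0.1
   vertex 4.2 4.2 1.0
  endloop
 endfacet
 facet normal 0.484 -0.844 0.231
  outer loop
   vertex 3.2 2.9 1.1
   vertex 1.4 2.8 4.5
   vertex 0.3 1.1 0.6
  endloop
 endfacet
 facet normal 0.747 -0.546 0.380
  outer loop
   vertex 3.2 2.9 1.1
   vertex 4.2 4.2 1.0
   vertex 1.4 2.8 4.5
  endloop
 endfacet
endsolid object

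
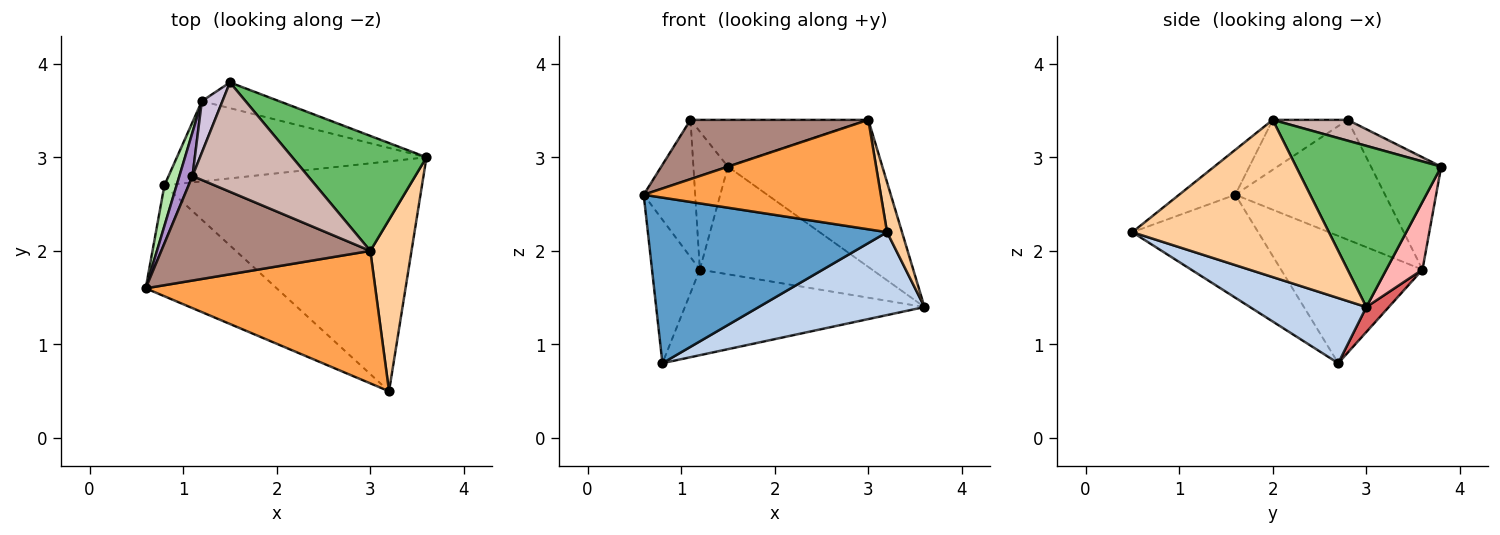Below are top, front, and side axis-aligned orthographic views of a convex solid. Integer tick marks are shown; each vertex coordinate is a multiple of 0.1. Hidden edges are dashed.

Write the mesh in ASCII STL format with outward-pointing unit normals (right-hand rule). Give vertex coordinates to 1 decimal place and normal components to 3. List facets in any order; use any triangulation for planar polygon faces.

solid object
 facet normal -0.401 -0.761 -0.510
  outer loop
   vertex 0.8 2.7 0.8
   vertex 3.2 0.5 2.2
   vertex 0.6 1.6 2.6
  endloop
 endfacet
 facet normal 0.231 -0.330 -0.915
  outer loop
   vertex 0.8 2.7 0.8
   vertex 3.6 3.0 1.4
   vertex 3.2 0.5 2.2
  endloop
 endfacet
 facet normal -0.149 -0.630 0.762
  outer loop
   vertex 3.0 2.0 3.4
   vertex 0.6 1.6 2.6
   vertex 3.2 0.5 2.2
  endloop
 endfacet
 facet normal 0.965 -0.074 0.253
  outer loop
   vertex 3.0 2.0 3.4
   vertex 3.2 0.5 2.2
   vertex 3.6 3.0 1.4
  endloop
 endfacet
 facet normal 0.595 0.633 0.495
  outer loop
   vertex 1.5 3.8 2.9
   vertex 3.0 2.0 3.4
   vertex 3.6 3.0 1.4
  endloop
 endfacet
 facet normal -0.943 0.319 0.090
  outer loop
   vertex 1.2 3.6 1.8
   vertex 0.8 2.7 0.8
   vertex 0.6 1.6 2.6
  endloop
 endfacet
 facet normal 0.068 0.728 -0.682
  outer loop
   vertex 1.2 3.6 1.8
   vertex 3.6 3.0 1.4
   vertex 0.8 2.7 0.8
  endloop
 endfacet
 facet normal 0.200 0.953 -0.228
  outer loop
   vertex 1.2 3.6 1.8
   vertex 1.5 3.8 2.9
   vertex 3.6 3.0 1.4
  endloop
 endfacet
 facet normal -0.941 0.323 0.103
  outer loop
   vertex 1.1 2.8 3.4
   vertex 1.2 3.6 1.8
   vertex 0.6 1.6 2.6
  endloop
 endfacet
 facet normal -0.885 0.435 0.162
  outer loop
   vertex 1.1 2.8 3.4
   vertex 1.5 3.8 2.9
   vertex 1.2 3.6 1.8
  endloop
 endfacet
 facet normal -0.203 -0.483 0.852
  outer loop
   vertex 1.1 2.8 3.4
   vertex 0.6 1.6 2.6
   vertex 3.0 2.0 3.4
  endloop
 endfacet
 facet normal 0.163 0.388 0.907
  outer loop
   vertex 1.1 2.8 3.4
   vertex 3.0 2.0 3.4
   vertex 1.5 3.8 2.9
  endloop
 endfacet
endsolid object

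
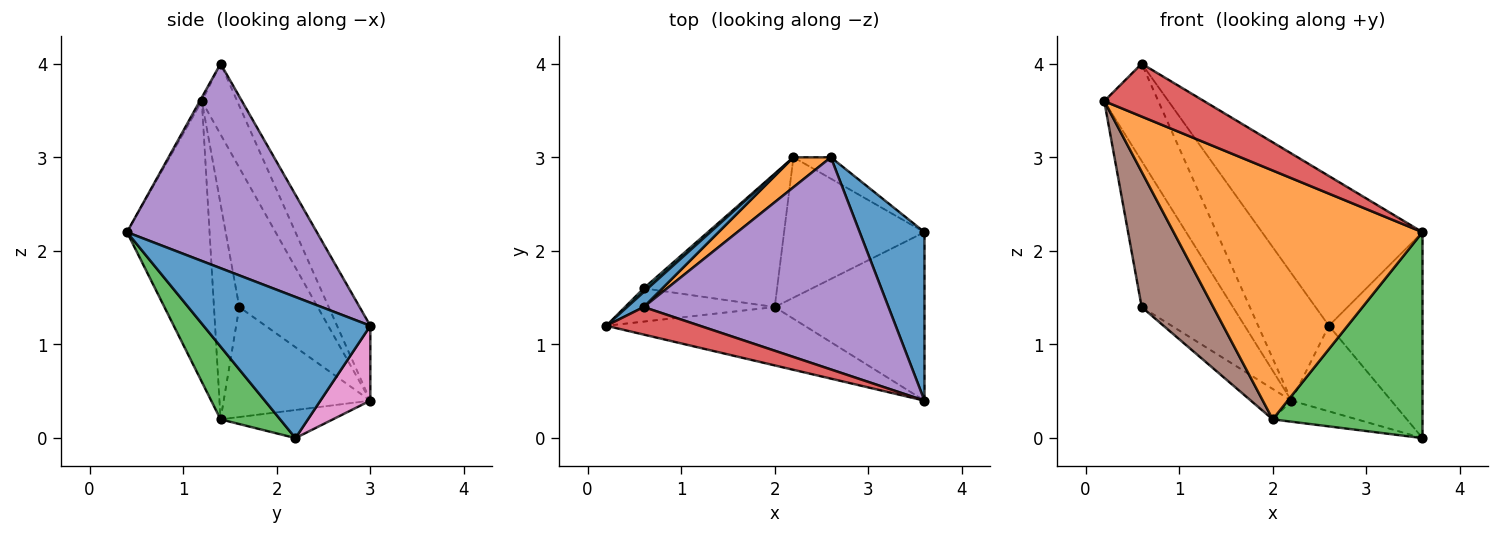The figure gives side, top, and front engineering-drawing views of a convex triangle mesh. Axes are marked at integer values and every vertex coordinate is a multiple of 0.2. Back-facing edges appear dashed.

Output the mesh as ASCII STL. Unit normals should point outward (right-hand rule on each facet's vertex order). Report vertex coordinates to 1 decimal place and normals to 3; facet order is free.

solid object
 facet normal 0.810 0.454 0.372
  outer loop
   vertex 2.6 3.0 1.2
   vertex 3.6 0.4 2.2
   vertex 3.6 2.2 0.0
  endloop
 endfacet
 facet normal -0.307 -0.926 -0.217
  outer loop
   vertex 2.0 1.4 0.2
   vertex 3.6 0.4 2.2
   vertex 0.2 1.2 3.6
  endloop
 endfacet
 facet normal 0.294 -0.740 -0.605
  outer loop
   vertex 2.0 1.4 0.2
   vertex 3.6 2.2 0.0
   vertex 3.6 0.4 2.2
  endloop
 endfacet
 facet normal -0.018 -0.887 0.462
  outer loop
   vertex 0.6 1.4 4.0
   vertex 0.2 1.2 3.6
   vertex 3.6 0.4 2.2
  endloop
 endfacet
 facet normal 0.564 0.476 0.675
  outer loop
   vertex 0.6 1.4 4.0
   vertex 3.6 0.4 2.2
   vertex 2.6 3.0 1.2
  endloop
 endfacet
 facet normal -0.325 -0.918 -0.226
  outer loop
   vertex 0.6 1.6 1.4
   vertex 2.0 1.4 0.2
   vertex 0.2 1.2 3.6
  endloop
 endfacet
 facet normal 0.436 0.873 -0.218
  outer loop
   vertex 2.2 3.0 0.4
   vertex 2.6 3.0 1.2
   vertex 3.6 2.2 0.0
  endloop
 endfacet
 facet normal -0.194 0.146 -0.970
  outer loop
   vertex 2.2 3.0 0.4
   vertex 3.6 2.2 0.0
   vertex 2.0 1.4 0.2
  endloop
 endfacet
 facet normal -0.627 0.173 -0.760
  outer loop
   vertex 2.2 3.0 0.4
   vertex 2.0 1.4 0.2
   vertex 0.6 1.6 1.4
  endloop
 endfacet
 facet normal -0.651 0.758 0.019
  outer loop
   vertex 2.2 3.0 0.4
   vertex 0.6 1.6 1.4
   vertex 0.2 1.2 3.6
  endloop
 endfacet
 facet normal -0.543 0.830 0.128
  outer loop
   vertex 2.2 3.0 0.4
   vertex 0.2 1.2 3.6
   vertex 0.6 1.4 4.0
  endloop
 endfacet
 facet normal -0.416 0.885 0.208
  outer loop
   vertex 2.2 3.0 0.4
   vertex 0.6 1.4 4.0
   vertex 2.6 3.0 1.2
  endloop
 endfacet
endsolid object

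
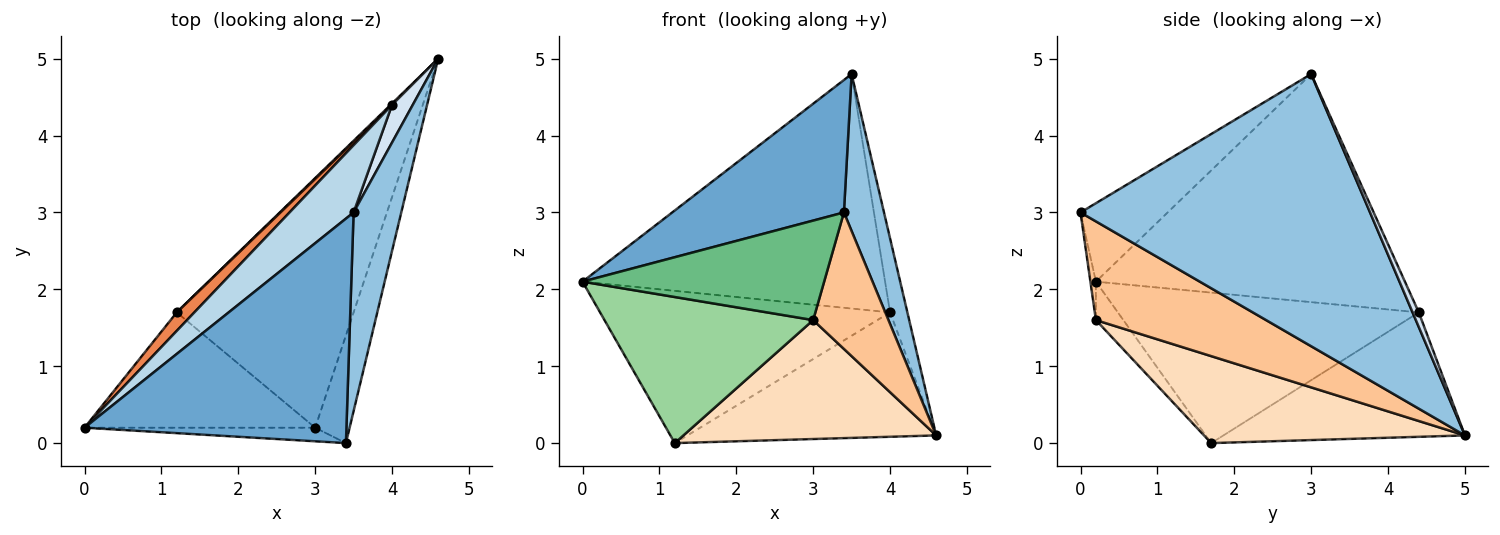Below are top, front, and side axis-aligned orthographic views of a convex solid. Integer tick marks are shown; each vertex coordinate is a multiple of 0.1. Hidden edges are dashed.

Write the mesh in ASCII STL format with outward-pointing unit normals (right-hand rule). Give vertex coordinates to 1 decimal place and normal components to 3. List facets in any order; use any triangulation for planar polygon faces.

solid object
 facet normal -0.250 -0.492 0.834
  outer loop
   vertex 3.5 3.0 4.8
   vertex 0.0 0.2 2.1
   vertex 3.4 0.0 3.0
  endloop
 endfacet
 facet normal 0.976 -0.135 0.171
  outer loop
   vertex 3.5 3.0 4.8
   vertex 3.4 0.0 3.0
   vertex 4.6 5.0 0.1
  endloop
 endfacet
 facet normal -0.701 0.686 0.197
  outer loop
   vertex 4.0 4.4 1.7
   vertex 0.0 0.2 2.1
   vertex 3.5 3.0 4.8
  endloop
 endfacet
 facet normal 0.304 0.849 0.432
  outer loop
   vertex 4.0 4.4 1.7
   vertex 3.5 3.0 4.8
   vertex 4.6 5.0 0.1
  endloop
 endfacet
 facet normal -0.718 0.691 0.084
  outer loop
   vertex 4.0 4.4 1.7
   vertex 1.2 1.7 0.0
   vertex 0.0 0.2 2.1
  endloop
 endfacet
 facet normal -0.697 0.717 0.008
  outer loop
   vertex 4.0 4.4 1.7
   vertex 4.6 5.0 0.1
   vertex 1.2 1.7 0.0
  endloop
 endfacet
 facet normal 0.871 -0.385 -0.304
  outer loop
   vertex 3.0 0.2 1.6
   vertex 4.6 5.0 0.1
   vertex 3.4 0.0 3.0
  endloop
 endfacet
 facet normal 0.406 -0.393 -0.825
  outer loop
   vertex 3.0 0.2 1.6
   vertex 1.2 1.7 0.0
   vertex 4.6 5.0 0.1
  endloop
 endfacet
 facet normal -0.023 -0.991 -0.135
  outer loop
   vertex 3.0 0.2 1.6
   vertex 3.4 0.0 3.0
   vertex 0.0 0.2 2.1
  endloop
 endfacet
 facet normal -0.103 -0.781 -0.616
  outer loop
   vertex 3.0 0.2 1.6
   vertex 0.0 0.2 2.1
   vertex 1.2 1.7 0.0
  endloop
 endfacet
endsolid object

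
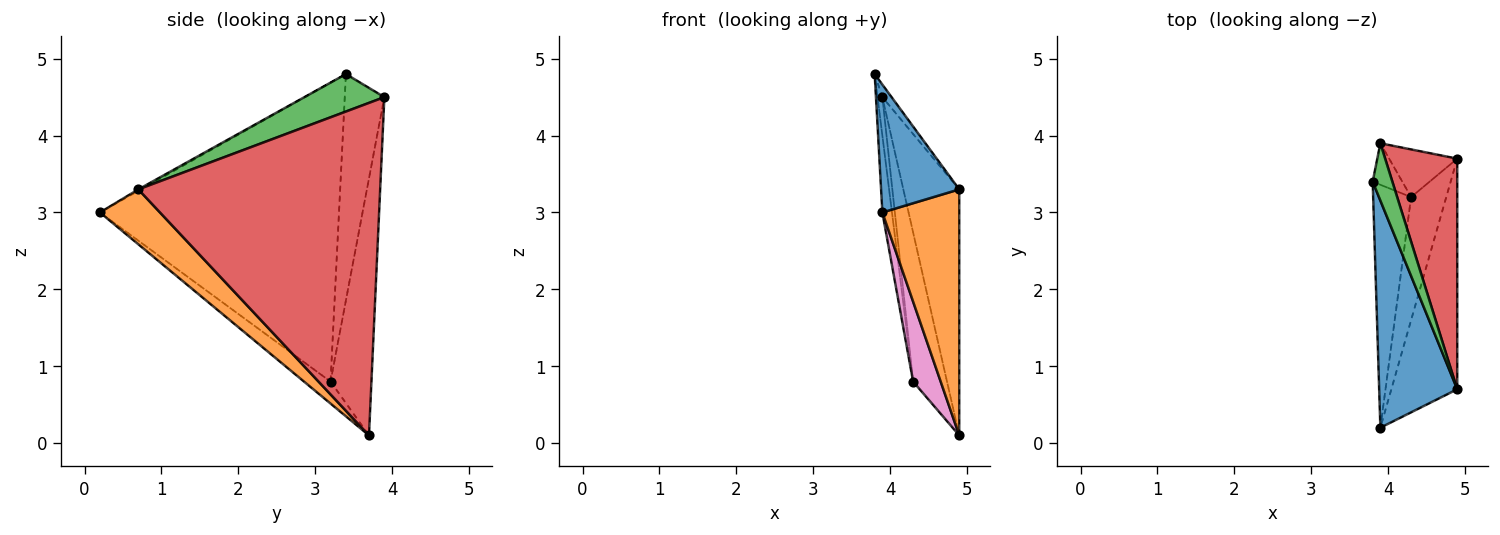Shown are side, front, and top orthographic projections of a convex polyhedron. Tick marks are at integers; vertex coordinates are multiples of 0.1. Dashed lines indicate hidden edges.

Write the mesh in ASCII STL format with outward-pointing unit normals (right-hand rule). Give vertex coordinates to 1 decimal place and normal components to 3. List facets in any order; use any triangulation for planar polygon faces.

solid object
 facet normal -0.016 -0.491 0.871
  outer loop
   vertex 4.9 0.7 3.3
   vertex 3.8 3.4 4.8
   vertex 3.9 0.2 3.0
  endloop
 endfacet
 facet normal 0.495 -0.634 -0.594
  outer loop
   vertex 4.9 0.7 3.3
   vertex 3.9 0.2 3.0
   vertex 4.9 3.7 0.1
  endloop
 endfacet
 facet normal 0.881 0.102 0.463
  outer loop
   vertex 4.9 0.7 3.3
   vertex 3.9 3.9 4.5
   vertex 3.8 3.4 4.8
  endloop
 endfacet
 facet normal 0.953 0.220 0.207
  outer loop
   vertex 4.9 0.7 3.3
   vertex 4.9 3.7 0.1
   vertex 3.9 3.9 4.5
  endloop
 endfacet
 facet normal -0.991 0.040 -0.126
  outer loop
   vertex 4.3 3.2 0.8
   vertex 3.9 0.2 3.0
   vertex 3.8 3.4 4.8
  endloop
 endfacet
 facet normal -0.984 0.119 -0.129
  outer loop
   vertex 4.3 3.2 0.8
   vertex 3.8 3.4 4.8
   vertex 3.9 3.9 4.5
  endloop
 endfacet
 facet normal -0.464 -0.483 -0.743
  outer loop
   vertex 4.3 3.2 0.8
   vertex 4.9 3.7 0.1
   vertex 3.9 0.2 3.0
  endloop
 endfacet
 facet normal -0.754 0.625 -0.200
  outer loop
   vertex 4.3 3.2 0.8
   vertex 3.9 3.9 4.5
   vertex 4.9 3.7 0.1
  endloop
 endfacet
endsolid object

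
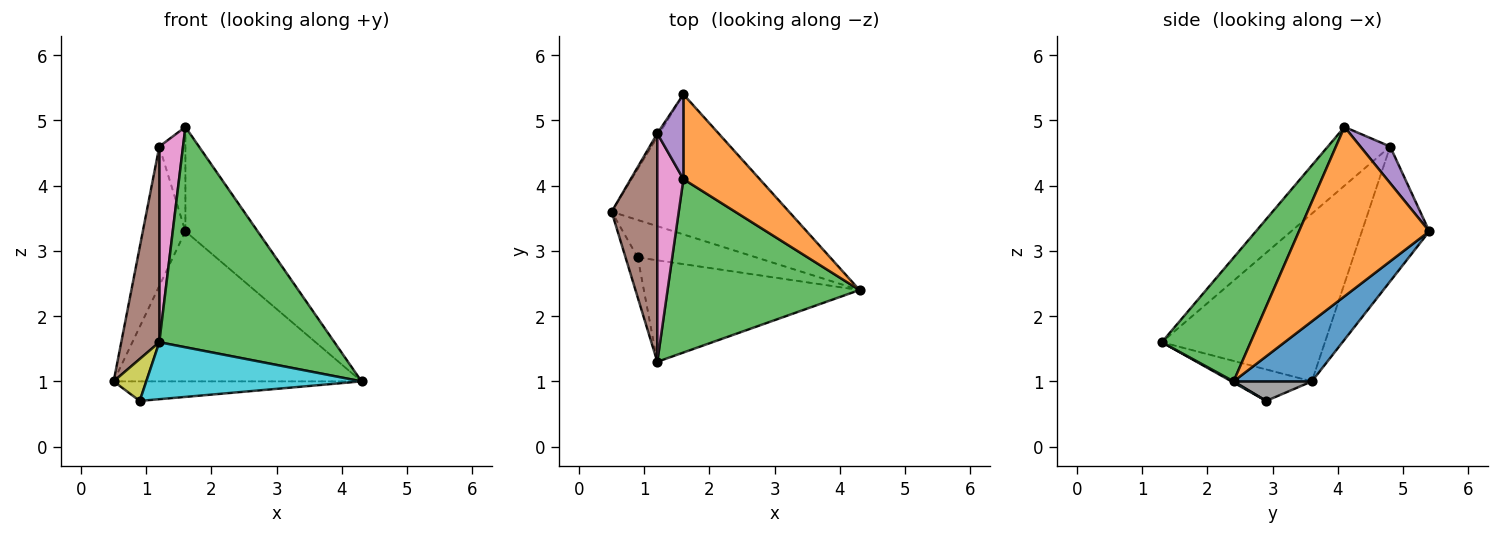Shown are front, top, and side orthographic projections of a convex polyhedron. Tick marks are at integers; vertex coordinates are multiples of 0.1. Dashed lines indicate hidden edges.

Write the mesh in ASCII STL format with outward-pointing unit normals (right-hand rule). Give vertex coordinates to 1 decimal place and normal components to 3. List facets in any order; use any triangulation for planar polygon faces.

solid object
 facet normal 0.225 0.712 -0.665
  outer loop
   vertex 1.6 5.4 3.3
   vertex 4.3 2.4 1.0
   vertex 0.5 3.6 1.0
  endloop
 endfacet
 facet normal 0.814 0.451 0.367
  outer loop
   vertex 1.6 4.1 4.9
   vertex 4.3 2.4 1.0
   vertex 1.6 5.4 3.3
  endloop
 endfacet
 facet normal 0.370 -0.730 0.575
  outer loop
   vertex 1.2 1.3 1.6
   vertex 4.3 2.4 1.0
   vertex 1.6 4.1 4.9
  endloop
 endfacet
 facet normal -0.845 0.534 -0.014
  outer loop
   vertex 1.2 4.8 4.6
   vertex 1.6 5.4 3.3
   vertex 0.5 3.6 1.0
  endloop
 endfacet
 facet normal 0.663 0.581 0.472
  outer loop
   vertex 1.2 4.8 4.6
   vertex 1.6 4.1 4.9
   vertex 1.6 5.4 3.3
  endloop
 endfacet
 facet normal -0.941 -0.220 0.256
  outer loop
   vertex 1.2 4.8 4.6
   vertex 0.5 3.6 1.0
   vertex 1.2 1.3 1.6
  endloop
 endfacet
 facet normal -0.863 -0.329 0.384
  outer loop
   vertex 1.2 4.8 4.6
   vertex 1.2 1.3 1.6
   vertex 1.6 4.1 4.9
  endloop
 endfacet
 facet normal 0.145 0.459 -0.877
  outer loop
   vertex 0.9 2.9 0.7
   vertex 0.5 3.6 1.0
   vertex 4.3 2.4 1.0
  endloop
 endfacet
 facet normal -0.872 -0.354 -0.338
  outer loop
   vertex 0.9 2.9 0.7
   vertex 1.2 1.3 1.6
   vertex 0.5 3.6 1.0
  endloop
 endfacet
 facet normal 0.005 -0.490 -0.872
  outer loop
   vertex 0.9 2.9 0.7
   vertex 4.3 2.4 1.0
   vertex 1.2 1.3 1.6
  endloop
 endfacet
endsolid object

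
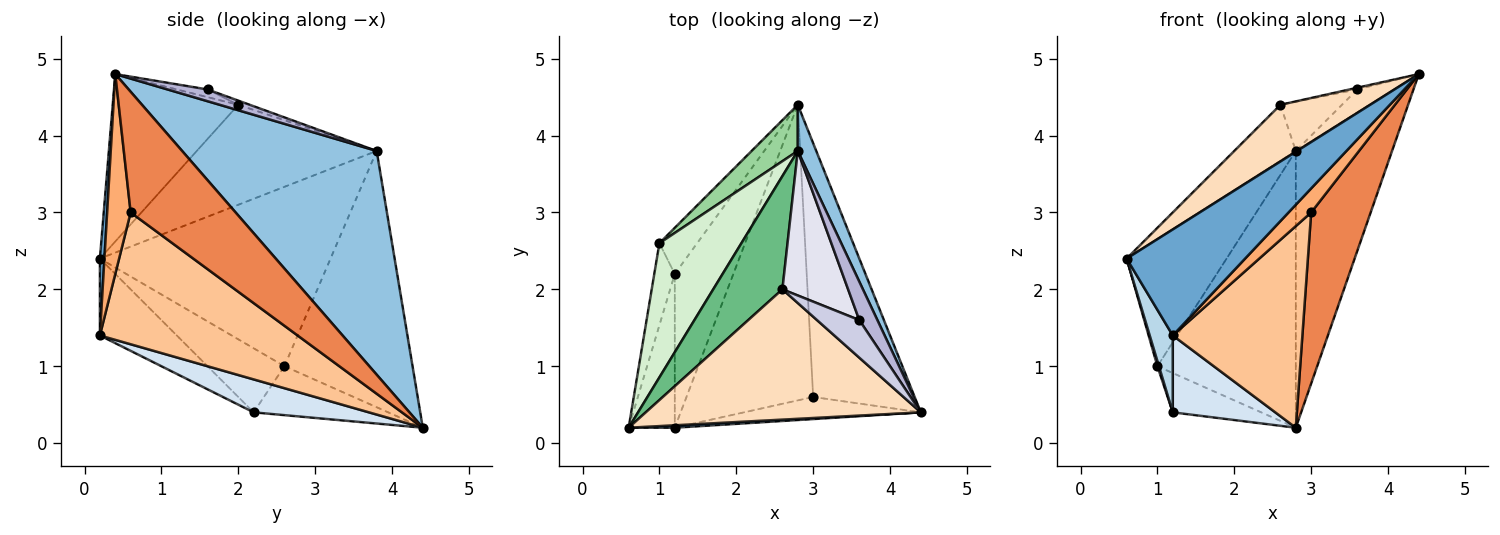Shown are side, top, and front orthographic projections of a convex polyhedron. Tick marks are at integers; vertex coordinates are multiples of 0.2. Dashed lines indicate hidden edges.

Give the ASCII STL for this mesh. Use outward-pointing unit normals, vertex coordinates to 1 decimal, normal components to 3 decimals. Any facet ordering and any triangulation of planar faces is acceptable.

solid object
 facet normal 0.038 -0.999 0.023
  outer loop
   vertex 1.2 0.2 1.4
   vertex 4.4 0.4 4.8
   vertex 0.6 0.2 2.4
  endloop
 endfacet
 facet normal 0.894 0.442 0.074
  outer loop
   vertex 2.8 3.8 3.8
   vertex 4.4 0.4 4.8
   vertex 2.8 4.4 0.2
  endloop
 endfacet
 facet normal -0.830 -0.249 -0.498
  outer loop
   vertex 1.2 2.2 0.4
   vertex 1.2 0.2 1.4
   vertex 0.6 0.2 2.4
  endloop
 endfacet
 facet normal 0.449 -0.400 -0.799
  outer loop
   vertex 1.2 2.2 0.4
   vertex 2.8 4.4 0.2
   vertex 1.2 0.2 1.4
  endloop
 endfacet
 facet normal 0.702 -0.398 -0.590
  outer loop
   vertex 3.0 0.6 3.0
   vertex 2.8 4.4 0.2
   vertex 4.4 0.4 4.8
  endloop
 endfacet
 facet normal 0.608 -0.584 -0.538
  outer loop
   vertex 3.0 0.6 3.0
   vertex 4.4 0.4 4.8
   vertex 1.2 0.2 1.4
  endloop
 endfacet
 facet normal 0.652 -0.427 -0.626
  outer loop
   vertex 3.0 0.6 3.0
   vertex 1.2 0.2 1.4
   vertex 2.8 4.4 0.2
  endloop
 endfacet
 facet normal -0.487 -0.348 0.801
  outer loop
   vertex 2.6 2.0 4.4
   vertex 0.6 0.2 2.4
   vertex 4.4 0.4 4.8
  endloop
 endfacet
 facet normal -0.792 0.271 0.548
  outer loop
   vertex 2.6 2.0 4.4
   vertex 2.8 3.8 3.8
   vertex 0.6 0.2 2.4
  endloop
 endfacet
 facet normal -0.674 0.728 0.121
  outer loop
   vertex 1.0 2.6 1.0
   vertex 2.8 3.8 3.8
   vertex 2.8 4.4 0.2
  endloop
 endfacet
 facet normal -0.702 0.462 -0.542
  outer loop
   vertex 1.0 2.6 1.0
   vertex 2.8 4.4 0.2
   vertex 1.2 2.2 0.4
  endloop
 endfacet
 facet normal -0.846 0.367 0.387
  outer loop
   vertex 1.0 2.6 1.0
   vertex 0.6 0.2 2.4
   vertex 2.8 3.8 3.8
  endloop
 endfacet
 facet normal -0.952 -0.019 -0.305
  outer loop
   vertex 1.0 2.6 1.0
   vertex 1.2 2.2 0.4
   vertex 0.6 0.2 2.4
  endloop
 endfacet
 facet normal 0.487 0.449 0.749
  outer loop
   vertex 3.6 1.6 4.6
   vertex 4.4 0.4 4.8
   vertex 2.8 3.8 3.8
  endloop
 endfacet
 facet normal -0.179 0.045 0.983
  outer loop
   vertex 3.6 1.6 4.6
   vertex 2.6 2.0 4.4
   vertex 4.4 0.4 4.8
  endloop
 endfacet
 facet normal -0.060 0.322 0.945
  outer loop
   vertex 3.6 1.6 4.6
   vertex 2.8 3.8 3.8
   vertex 2.6 2.0 4.4
  endloop
 endfacet
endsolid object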